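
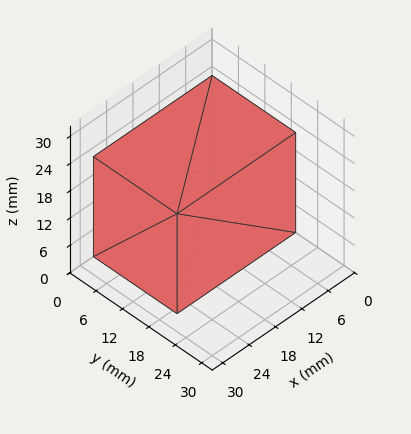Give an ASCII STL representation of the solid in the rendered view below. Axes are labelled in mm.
Reading the render: the shape is a rectangular box, roughly 27 × 19 mm footprint and 22 mm tall (dimensions read to the nearest mm from the axis ticks). For the STL, each face is triangulated and given an outward normal.

solid part
  facet normal 0.0000 0.0000 -1.0000
    outer loop
      vertex 27.00 19.00 0.00
      vertex 27.00 0.00 0.00
      vertex 0.00 0.00 0.00
    endloop
  endfacet
  facet normal 0.0000 0.0000 -1.0000
    outer loop
      vertex 0.00 19.00 0.00
      vertex 27.00 19.00 0.00
      vertex 0.00 0.00 0.00
    endloop
  endfacet
  facet normal 0.0000 0.0000 1.0000
    outer loop
      vertex 0.00 0.00 22.00
      vertex 27.00 0.00 22.00
      vertex 27.00 19.00 22.00
    endloop
  endfacet
  facet normal 0.0000 0.0000 1.0000
    outer loop
      vertex 0.00 0.00 22.00
      vertex 27.00 19.00 22.00
      vertex 0.00 19.00 22.00
    endloop
  endfacet
  facet normal 0.0000 -1.0000 0.0000
    outer loop
      vertex 0.00 0.00 0.00
      vertex 27.00 0.00 0.00
      vertex 27.00 0.00 22.00
    endloop
  endfacet
  facet normal 0.0000 -1.0000 0.0000
    outer loop
      vertex 0.00 0.00 0.00
      vertex 27.00 0.00 22.00
      vertex 0.00 0.00 22.00
    endloop
  endfacet
  facet normal 0.0000 1.0000 0.0000
    outer loop
      vertex 27.00 19.00 22.00
      vertex 27.00 19.00 0.00
      vertex 0.00 19.00 0.00
    endloop
  endfacet
  facet normal 0.0000 1.0000 0.0000
    outer loop
      vertex 0.00 19.00 22.00
      vertex 27.00 19.00 22.00
      vertex 0.00 19.00 0.00
    endloop
  endfacet
  facet normal -1.0000 0.0000 0.0000
    outer loop
      vertex 0.00 19.00 22.00
      vertex 0.00 19.00 0.00
      vertex 0.00 0.00 0.00
    endloop
  endfacet
  facet normal -1.0000 0.0000 0.0000
    outer loop
      vertex 0.00 0.00 22.00
      vertex 0.00 19.00 22.00
      vertex 0.00 0.00 0.00
    endloop
  endfacet
  facet normal 1.0000 0.0000 0.0000
    outer loop
      vertex 27.00 0.00 0.00
      vertex 27.00 19.00 0.00
      vertex 27.00 19.00 22.00
    endloop
  endfacet
  facet normal 1.0000 0.0000 0.0000
    outer loop
      vertex 27.00 0.00 0.00
      vertex 27.00 19.00 22.00
      vertex 27.00 0.00 22.00
    endloop
  endfacet
endsolid part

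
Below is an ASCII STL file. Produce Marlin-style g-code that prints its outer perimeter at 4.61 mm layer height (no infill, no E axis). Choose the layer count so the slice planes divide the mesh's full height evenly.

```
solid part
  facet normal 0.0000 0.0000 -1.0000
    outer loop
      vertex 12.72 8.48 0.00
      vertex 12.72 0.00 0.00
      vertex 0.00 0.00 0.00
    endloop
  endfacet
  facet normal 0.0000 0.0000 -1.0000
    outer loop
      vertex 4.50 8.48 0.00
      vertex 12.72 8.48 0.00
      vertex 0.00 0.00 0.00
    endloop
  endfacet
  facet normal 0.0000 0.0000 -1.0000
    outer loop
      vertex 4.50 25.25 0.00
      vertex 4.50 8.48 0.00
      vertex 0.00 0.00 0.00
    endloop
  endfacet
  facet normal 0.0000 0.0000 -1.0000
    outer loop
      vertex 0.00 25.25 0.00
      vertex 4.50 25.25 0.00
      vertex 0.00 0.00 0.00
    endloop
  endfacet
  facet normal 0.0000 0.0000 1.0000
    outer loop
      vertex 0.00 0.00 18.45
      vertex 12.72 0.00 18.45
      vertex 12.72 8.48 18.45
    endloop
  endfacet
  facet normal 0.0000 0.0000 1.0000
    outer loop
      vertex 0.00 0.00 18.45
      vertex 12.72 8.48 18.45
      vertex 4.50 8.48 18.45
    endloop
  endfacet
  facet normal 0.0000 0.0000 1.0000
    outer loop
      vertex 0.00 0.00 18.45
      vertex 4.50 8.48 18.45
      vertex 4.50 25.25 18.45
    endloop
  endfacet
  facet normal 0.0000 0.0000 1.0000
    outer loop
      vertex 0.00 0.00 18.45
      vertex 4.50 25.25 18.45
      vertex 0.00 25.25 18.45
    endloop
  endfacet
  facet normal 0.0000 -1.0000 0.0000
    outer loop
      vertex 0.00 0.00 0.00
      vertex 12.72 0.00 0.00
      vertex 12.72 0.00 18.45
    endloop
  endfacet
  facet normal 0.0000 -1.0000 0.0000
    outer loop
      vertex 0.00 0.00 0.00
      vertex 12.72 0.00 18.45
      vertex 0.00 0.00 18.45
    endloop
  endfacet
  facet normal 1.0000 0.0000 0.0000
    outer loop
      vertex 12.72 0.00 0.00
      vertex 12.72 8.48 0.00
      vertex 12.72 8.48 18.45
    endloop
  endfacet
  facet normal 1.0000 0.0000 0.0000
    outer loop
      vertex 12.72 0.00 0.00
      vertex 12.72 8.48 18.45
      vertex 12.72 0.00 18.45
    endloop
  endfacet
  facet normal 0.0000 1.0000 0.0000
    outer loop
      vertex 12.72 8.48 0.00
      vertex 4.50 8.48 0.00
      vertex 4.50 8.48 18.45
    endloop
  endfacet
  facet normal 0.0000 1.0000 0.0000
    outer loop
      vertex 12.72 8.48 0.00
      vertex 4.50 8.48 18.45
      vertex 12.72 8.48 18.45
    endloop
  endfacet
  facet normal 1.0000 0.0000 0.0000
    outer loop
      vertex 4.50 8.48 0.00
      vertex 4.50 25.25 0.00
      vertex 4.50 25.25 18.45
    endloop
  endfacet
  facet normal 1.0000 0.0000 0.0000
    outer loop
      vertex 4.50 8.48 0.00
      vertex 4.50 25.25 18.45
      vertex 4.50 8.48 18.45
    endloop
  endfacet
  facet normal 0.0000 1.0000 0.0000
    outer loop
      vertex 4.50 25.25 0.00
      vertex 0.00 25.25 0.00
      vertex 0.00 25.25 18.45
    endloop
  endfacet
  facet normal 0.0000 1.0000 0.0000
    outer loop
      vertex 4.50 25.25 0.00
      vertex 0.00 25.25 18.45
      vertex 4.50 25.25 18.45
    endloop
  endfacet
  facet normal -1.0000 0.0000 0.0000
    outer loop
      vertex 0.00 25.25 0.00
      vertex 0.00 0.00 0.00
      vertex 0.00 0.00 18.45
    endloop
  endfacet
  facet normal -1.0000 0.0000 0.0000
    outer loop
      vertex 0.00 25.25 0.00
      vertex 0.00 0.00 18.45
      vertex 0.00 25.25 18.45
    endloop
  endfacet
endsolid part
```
; perimeter-only toolpath
G21 ; units = mm
G90 ; absolute positioning
G28 ; home
; layer 1
G0 Z4.61
G0 X0.00 Y0.00
G1 X12.72 Y0.00
G1 X12.72 Y8.48
G1 X4.50 Y8.48
G1 X4.50 Y25.25
G1 X0.00 Y25.25
G1 X0.00 Y0.00
; layer 2
G0 Z9.22
G0 X0.00 Y0.00
G1 X12.72 Y0.00
G1 X12.72 Y8.48
G1 X4.50 Y8.48
G1 X4.50 Y25.25
G1 X0.00 Y25.25
G1 X0.00 Y0.00
; layer 3
G0 Z13.84
G0 X0.00 Y0.00
G1 X12.72 Y0.00
G1 X12.72 Y8.48
G1 X4.50 Y8.48
G1 X4.50 Y25.25
G1 X0.00 Y25.25
G1 X0.00 Y0.00
; layer 4
G0 Z18.45
G0 X0.00 Y0.00
G1 X12.72 Y0.00
G1 X12.72 Y8.48
G1 X4.50 Y8.48
G1 X4.50 Y25.25
G1 X0.00 Y25.25
G1 X0.00 Y0.00
M2 ; end

The solid is an L-shaped prism: outer 12.7 × 25.2 mm, arm thicknesses ≈ 8.48 mm (horizontal) and 4.5 mm (vertical), extruded 18.4 mm in z. Slicing at Δz = 4.61 mm — 4 equal slices spanning the solid's height, so layer i sits at z = i·h/4 — gives 4 non-empty perimeters. Each is a 6-segment closed polygon; G0 lifts to the layer z and rapids to the start vertex, then G1 traces the edges.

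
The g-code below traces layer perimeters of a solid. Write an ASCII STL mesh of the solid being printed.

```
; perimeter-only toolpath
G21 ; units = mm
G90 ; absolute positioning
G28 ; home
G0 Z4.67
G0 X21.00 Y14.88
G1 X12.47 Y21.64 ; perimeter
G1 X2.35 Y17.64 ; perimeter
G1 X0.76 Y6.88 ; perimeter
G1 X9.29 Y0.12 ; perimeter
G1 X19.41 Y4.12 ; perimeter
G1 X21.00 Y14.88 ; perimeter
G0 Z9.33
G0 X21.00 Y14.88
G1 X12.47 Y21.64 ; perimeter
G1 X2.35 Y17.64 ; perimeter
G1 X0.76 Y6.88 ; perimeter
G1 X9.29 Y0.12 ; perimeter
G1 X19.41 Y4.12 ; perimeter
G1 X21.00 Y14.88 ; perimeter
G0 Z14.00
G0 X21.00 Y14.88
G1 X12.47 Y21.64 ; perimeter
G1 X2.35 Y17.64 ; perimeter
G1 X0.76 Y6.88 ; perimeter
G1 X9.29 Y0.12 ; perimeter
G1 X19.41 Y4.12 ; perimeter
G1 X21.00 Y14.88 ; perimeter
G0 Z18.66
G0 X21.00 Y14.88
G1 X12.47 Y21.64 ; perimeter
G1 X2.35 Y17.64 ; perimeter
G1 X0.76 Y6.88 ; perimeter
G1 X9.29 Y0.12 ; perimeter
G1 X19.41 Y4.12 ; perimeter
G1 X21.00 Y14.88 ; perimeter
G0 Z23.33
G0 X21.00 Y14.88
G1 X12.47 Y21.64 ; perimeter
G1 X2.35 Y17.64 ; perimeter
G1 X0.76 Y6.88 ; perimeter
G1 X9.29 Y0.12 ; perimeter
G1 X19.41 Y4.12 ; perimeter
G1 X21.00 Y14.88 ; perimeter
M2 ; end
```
solid part
  facet normal 0.0000 0.0000 -1.0000
    outer loop
      vertex 2.35 17.64 0.00
      vertex 12.47 21.64 0.00
      vertex 21.00 14.88 0.00
    endloop
  endfacet
  facet normal 0.0000 0.0000 -1.0000
    outer loop
      vertex 0.76 6.88 0.00
      vertex 2.35 17.64 0.00
      vertex 21.00 14.88 0.00
    endloop
  endfacet
  facet normal 0.0000 0.0000 -1.0000
    outer loop
      vertex 9.29 0.12 0.00
      vertex 0.76 6.88 0.00
      vertex 21.00 14.88 0.00
    endloop
  endfacet
  facet normal 0.0000 0.0000 -1.0000
    outer loop
      vertex 19.41 4.12 0.00
      vertex 9.29 0.12 0.00
      vertex 21.00 14.88 0.00
    endloop
  endfacet
  facet normal 0.0000 0.0000 1.0000
    outer loop
      vertex 21.00 14.88 23.33
      vertex 12.47 21.64 23.33
      vertex 2.35 17.64 23.33
    endloop
  endfacet
  facet normal 0.0000 0.0000 1.0000
    outer loop
      vertex 21.00 14.88 23.33
      vertex 2.35 17.64 23.33
      vertex 0.76 6.88 23.33
    endloop
  endfacet
  facet normal 0.0000 0.0000 1.0000
    outer loop
      vertex 21.00 14.88 23.33
      vertex 0.76 6.88 23.33
      vertex 9.29 0.12 23.33
    endloop
  endfacet
  facet normal 0.0000 0.0000 1.0000
    outer loop
      vertex 21.00 14.88 23.33
      vertex 9.29 0.12 23.33
      vertex 19.41 4.12 23.33
    endloop
  endfacet
  facet normal 0.6211 0.7837 0.0000
    outer loop
      vertex 21.00 14.88 0.00
      vertex 12.47 21.64 0.00
      vertex 12.47 21.64 23.33
    endloop
  endfacet
  facet normal 0.6211 0.7837 0.0000
    outer loop
      vertex 21.00 14.88 0.00
      vertex 12.47 21.64 23.33
      vertex 21.00 14.88 23.33
    endloop
  endfacet
  facet normal -0.3676 0.9300 0.0000
    outer loop
      vertex 12.47 21.64 0.00
      vertex 2.35 17.64 0.00
      vertex 2.35 17.64 23.33
    endloop
  endfacet
  facet normal -0.3676 0.9300 0.0000
    outer loop
      vertex 12.47 21.64 0.00
      vertex 2.35 17.64 23.33
      vertex 12.47 21.64 23.33
    endloop
  endfacet
  facet normal -0.9893 0.1462 0.0000
    outer loop
      vertex 2.35 17.64 0.00
      vertex 0.76 6.88 0.00
      vertex 0.76 6.88 23.33
    endloop
  endfacet
  facet normal -0.9893 0.1462 0.0000
    outer loop
      vertex 2.35 17.64 0.00
      vertex 0.76 6.88 23.33
      vertex 2.35 17.64 23.33
    endloop
  endfacet
  facet normal -0.6211 -0.7837 0.0000
    outer loop
      vertex 0.76 6.88 0.00
      vertex 9.29 0.12 0.00
      vertex 9.29 0.12 23.33
    endloop
  endfacet
  facet normal -0.6211 -0.7837 0.0000
    outer loop
      vertex 0.76 6.88 0.00
      vertex 9.29 0.12 23.33
      vertex 0.76 6.88 23.33
    endloop
  endfacet
  facet normal 0.3676 -0.9300 0.0000
    outer loop
      vertex 9.29 0.12 0.00
      vertex 19.41 4.12 0.00
      vertex 19.41 4.12 23.33
    endloop
  endfacet
  facet normal 0.3676 -0.9300 0.0000
    outer loop
      vertex 9.29 0.12 0.00
      vertex 19.41 4.12 23.33
      vertex 9.29 0.12 23.33
    endloop
  endfacet
  facet normal 0.9893 -0.1462 0.0000
    outer loop
      vertex 19.41 4.12 0.00
      vertex 21.00 14.88 0.00
      vertex 21.00 14.88 23.33
    endloop
  endfacet
  facet normal 0.9893 -0.1462 0.0000
    outer loop
      vertex 19.41 4.12 0.00
      vertex 21.00 14.88 23.33
      vertex 19.41 4.12 23.33
    endloop
  endfacet
endsolid part

The G0 Z moves step by Δz≈4.67 mm. Every layer's G1 loop is the same polygon, so the solid is a straight extrusion of it from z=0 to z≈23.3. Closing with flat bottom and top caps and triangulating gives 20 facets — a regular 6-sided prism (a cylinder approximated with 6 flat sides), circumscribed radius ≈ 10.9 mm, height ≈ 23.3 mm.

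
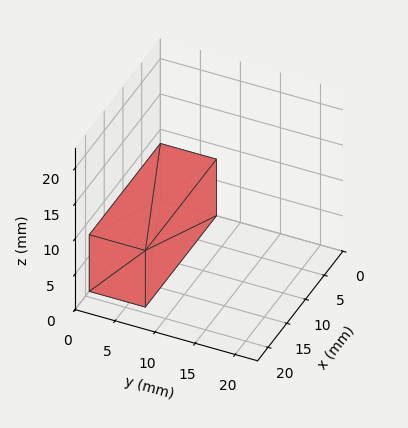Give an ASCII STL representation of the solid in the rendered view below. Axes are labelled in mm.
Reading the render: the shape is a rectangular box, roughly 19 × 7 mm footprint and 8 mm tall (dimensions read to the nearest mm from the axis ticks). For the STL, each face is triangulated and given an outward normal.

solid part
  facet normal 0.0000 0.0000 -1.0000
    outer loop
      vertex 19.000 7.000 0.000
      vertex 19.000 0.000 0.000
      vertex 0.000 0.000 0.000
    endloop
  endfacet
  facet normal 0.0000 0.0000 -1.0000
    outer loop
      vertex 0.000 7.000 0.000
      vertex 19.000 7.000 0.000
      vertex 0.000 0.000 0.000
    endloop
  endfacet
  facet normal 0.0000 0.0000 1.0000
    outer loop
      vertex 0.000 0.000 8.000
      vertex 19.000 0.000 8.000
      vertex 19.000 7.000 8.000
    endloop
  endfacet
  facet normal 0.0000 0.0000 1.0000
    outer loop
      vertex 0.000 0.000 8.000
      vertex 19.000 7.000 8.000
      vertex 0.000 7.000 8.000
    endloop
  endfacet
  facet normal 0.0000 -1.0000 0.0000
    outer loop
      vertex 0.000 0.000 0.000
      vertex 19.000 0.000 0.000
      vertex 19.000 0.000 8.000
    endloop
  endfacet
  facet normal 0.0000 -1.0000 0.0000
    outer loop
      vertex 0.000 0.000 0.000
      vertex 19.000 0.000 8.000
      vertex 0.000 0.000 8.000
    endloop
  endfacet
  facet normal 0.0000 1.0000 0.0000
    outer loop
      vertex 19.000 7.000 8.000
      vertex 19.000 7.000 0.000
      vertex 0.000 7.000 0.000
    endloop
  endfacet
  facet normal 0.0000 1.0000 0.0000
    outer loop
      vertex 0.000 7.000 8.000
      vertex 19.000 7.000 8.000
      vertex 0.000 7.000 0.000
    endloop
  endfacet
  facet normal -1.0000 0.0000 0.0000
    outer loop
      vertex 0.000 7.000 8.000
      vertex 0.000 7.000 0.000
      vertex 0.000 0.000 0.000
    endloop
  endfacet
  facet normal -1.0000 0.0000 0.0000
    outer loop
      vertex 0.000 0.000 8.000
      vertex 0.000 7.000 8.000
      vertex 0.000 0.000 0.000
    endloop
  endfacet
  facet normal 1.0000 0.0000 0.0000
    outer loop
      vertex 19.000 0.000 0.000
      vertex 19.000 7.000 0.000
      vertex 19.000 7.000 8.000
    endloop
  endfacet
  facet normal 1.0000 0.0000 0.0000
    outer loop
      vertex 19.000 0.000 0.000
      vertex 19.000 7.000 8.000
      vertex 19.000 0.000 8.000
    endloop
  endfacet
endsolid part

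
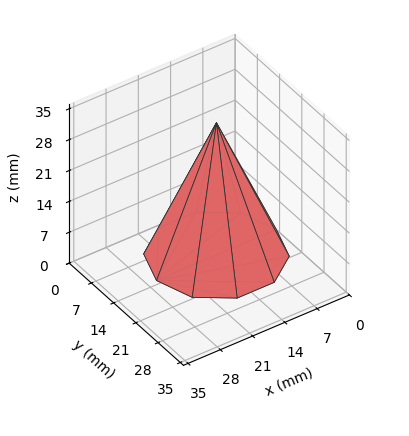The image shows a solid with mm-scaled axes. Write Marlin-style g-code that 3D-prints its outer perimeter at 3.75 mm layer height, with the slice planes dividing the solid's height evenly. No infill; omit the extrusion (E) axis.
Reading the render: the shape is a regular 10-sided pyramid, base circumscribed radius ≈ 13 mm, apex at z ≈ 30 mm (dimensions read to the nearest mm from the axis ticks). For the g-code, the solid's height is divided into equal slices at the stated Δz and each level perimeter traced with G1 moves after a G0 lift.

; perimeter-only toolpath
G21 ; units = mm
G90 ; absolute positioning
G28 ; home
; layer 1
G0 Z3.75
G0 X24.38 Y13.00
G1 X22.20 Y19.69
G1 X16.52 Y23.81
G1 X9.48 Y23.81
G1 X3.79 Y19.69
G1 X1.62 Y13.00
G1 X3.79 Y6.32
G1 X9.48 Y2.19
G1 X16.52 Y2.19
G1 X22.20 Y6.32
G1 X24.38 Y13.00
; layer 2
G0 Z7.50
G0 X22.75 Y13.00
G1 X20.89 Y18.73
G1 X16.02 Y22.27
G1 X9.98 Y22.27
G1 X5.11 Y18.73
G1 X3.25 Y13.00
G1 X5.11 Y7.27
G1 X9.98 Y3.73
G1 X16.02 Y3.73
G1 X20.89 Y7.27
G1 X22.75 Y13.00
; layer 3
G0 Z11.25
G0 X21.12 Y13.00
G1 X19.57 Y17.77
G1 X15.51 Y20.73
G1 X10.49 Y20.73
G1 X6.42 Y17.77
G1 X4.88 Y13.00
G1 X6.42 Y8.22
G1 X10.49 Y5.28
G1 X15.51 Y5.28
G1 X19.57 Y8.22
G1 X21.12 Y13.00
; layer 4
G0 Z15.00
G0 X19.50 Y13.00
G1 X18.26 Y16.82
G1 X15.01 Y19.18
G1 X10.99 Y19.18
G1 X7.74 Y16.82
G1 X6.50 Y13.00
G1 X7.74 Y9.18
G1 X10.99 Y6.82
G1 X15.01 Y6.82
G1 X18.26 Y9.18
G1 X19.50 Y13.00
; layer 5
G0 Z18.75
G0 X17.88 Y13.00
G1 X16.95 Y15.87
G1 X14.51 Y17.63
G1 X11.49 Y17.63
G1 X9.05 Y15.87
G1 X8.12 Y13.00
G1 X9.05 Y10.13
G1 X11.49 Y8.37
G1 X14.51 Y8.37
G1 X16.95 Y10.13
G1 X17.88 Y13.00
; layer 6
G0 Z22.50
G0 X16.25 Y13.00
G1 X15.63 Y14.91
G1 X14.00 Y16.09
G1 X12.00 Y16.09
G1 X10.37 Y14.91
G1 X9.75 Y13.00
G1 X10.37 Y11.09
G1 X12.00 Y9.91
G1 X14.00 Y9.91
G1 X15.63 Y11.09
G1 X16.25 Y13.00
; layer 7
G0 Z26.25
G0 X14.62 Y13.00
G1 X14.31 Y13.96
G1 X13.50 Y14.54
G1 X12.50 Y14.54
G1 X11.69 Y13.96
G1 X11.38 Y13.00
G1 X11.69 Y12.04
G1 X12.50 Y11.46
G1 X13.50 Y11.46
G1 X14.31 Y12.04
G1 X14.62 Y13.00
M2 ; end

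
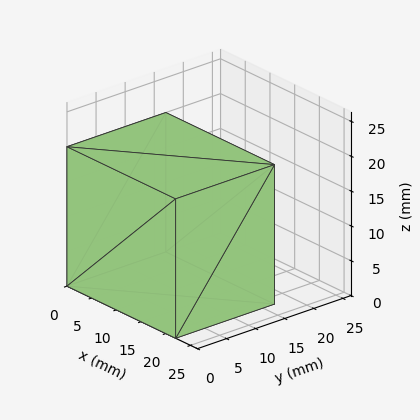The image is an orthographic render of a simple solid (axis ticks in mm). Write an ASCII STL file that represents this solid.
Reading the render: the shape is a rectangular box, roughly 22 × 17 mm footprint and 20 mm tall (dimensions read to the nearest mm from the axis ticks). For the STL, each face is triangulated and given an outward normal.

solid part
  facet normal 0.0000 0.0000 -1.0000
    outer loop
      vertex 22.00 17.00 0.00
      vertex 22.00 0.00 0.00
      vertex 0.00 0.00 0.00
    endloop
  endfacet
  facet normal 0.0000 0.0000 -1.0000
    outer loop
      vertex 0.00 17.00 0.00
      vertex 22.00 17.00 0.00
      vertex 0.00 0.00 0.00
    endloop
  endfacet
  facet normal 0.0000 0.0000 1.0000
    outer loop
      vertex 0.00 0.00 20.00
      vertex 22.00 0.00 20.00
      vertex 22.00 17.00 20.00
    endloop
  endfacet
  facet normal 0.0000 0.0000 1.0000
    outer loop
      vertex 0.00 0.00 20.00
      vertex 22.00 17.00 20.00
      vertex 0.00 17.00 20.00
    endloop
  endfacet
  facet normal 0.0000 -1.0000 0.0000
    outer loop
      vertex 0.00 0.00 0.00
      vertex 22.00 0.00 0.00
      vertex 22.00 0.00 20.00
    endloop
  endfacet
  facet normal 0.0000 -1.0000 0.0000
    outer loop
      vertex 0.00 0.00 0.00
      vertex 22.00 0.00 20.00
      vertex 0.00 0.00 20.00
    endloop
  endfacet
  facet normal 0.0000 1.0000 0.0000
    outer loop
      vertex 22.00 17.00 20.00
      vertex 22.00 17.00 0.00
      vertex 0.00 17.00 0.00
    endloop
  endfacet
  facet normal 0.0000 1.0000 0.0000
    outer loop
      vertex 0.00 17.00 20.00
      vertex 22.00 17.00 20.00
      vertex 0.00 17.00 0.00
    endloop
  endfacet
  facet normal -1.0000 0.0000 0.0000
    outer loop
      vertex 0.00 17.00 20.00
      vertex 0.00 17.00 0.00
      vertex 0.00 0.00 0.00
    endloop
  endfacet
  facet normal -1.0000 0.0000 0.0000
    outer loop
      vertex 0.00 0.00 20.00
      vertex 0.00 17.00 20.00
      vertex 0.00 0.00 0.00
    endloop
  endfacet
  facet normal 1.0000 0.0000 0.0000
    outer loop
      vertex 22.00 0.00 0.00
      vertex 22.00 17.00 0.00
      vertex 22.00 17.00 20.00
    endloop
  endfacet
  facet normal 1.0000 0.0000 0.0000
    outer loop
      vertex 22.00 0.00 0.00
      vertex 22.00 17.00 20.00
      vertex 22.00 0.00 20.00
    endloop
  endfacet
endsolid part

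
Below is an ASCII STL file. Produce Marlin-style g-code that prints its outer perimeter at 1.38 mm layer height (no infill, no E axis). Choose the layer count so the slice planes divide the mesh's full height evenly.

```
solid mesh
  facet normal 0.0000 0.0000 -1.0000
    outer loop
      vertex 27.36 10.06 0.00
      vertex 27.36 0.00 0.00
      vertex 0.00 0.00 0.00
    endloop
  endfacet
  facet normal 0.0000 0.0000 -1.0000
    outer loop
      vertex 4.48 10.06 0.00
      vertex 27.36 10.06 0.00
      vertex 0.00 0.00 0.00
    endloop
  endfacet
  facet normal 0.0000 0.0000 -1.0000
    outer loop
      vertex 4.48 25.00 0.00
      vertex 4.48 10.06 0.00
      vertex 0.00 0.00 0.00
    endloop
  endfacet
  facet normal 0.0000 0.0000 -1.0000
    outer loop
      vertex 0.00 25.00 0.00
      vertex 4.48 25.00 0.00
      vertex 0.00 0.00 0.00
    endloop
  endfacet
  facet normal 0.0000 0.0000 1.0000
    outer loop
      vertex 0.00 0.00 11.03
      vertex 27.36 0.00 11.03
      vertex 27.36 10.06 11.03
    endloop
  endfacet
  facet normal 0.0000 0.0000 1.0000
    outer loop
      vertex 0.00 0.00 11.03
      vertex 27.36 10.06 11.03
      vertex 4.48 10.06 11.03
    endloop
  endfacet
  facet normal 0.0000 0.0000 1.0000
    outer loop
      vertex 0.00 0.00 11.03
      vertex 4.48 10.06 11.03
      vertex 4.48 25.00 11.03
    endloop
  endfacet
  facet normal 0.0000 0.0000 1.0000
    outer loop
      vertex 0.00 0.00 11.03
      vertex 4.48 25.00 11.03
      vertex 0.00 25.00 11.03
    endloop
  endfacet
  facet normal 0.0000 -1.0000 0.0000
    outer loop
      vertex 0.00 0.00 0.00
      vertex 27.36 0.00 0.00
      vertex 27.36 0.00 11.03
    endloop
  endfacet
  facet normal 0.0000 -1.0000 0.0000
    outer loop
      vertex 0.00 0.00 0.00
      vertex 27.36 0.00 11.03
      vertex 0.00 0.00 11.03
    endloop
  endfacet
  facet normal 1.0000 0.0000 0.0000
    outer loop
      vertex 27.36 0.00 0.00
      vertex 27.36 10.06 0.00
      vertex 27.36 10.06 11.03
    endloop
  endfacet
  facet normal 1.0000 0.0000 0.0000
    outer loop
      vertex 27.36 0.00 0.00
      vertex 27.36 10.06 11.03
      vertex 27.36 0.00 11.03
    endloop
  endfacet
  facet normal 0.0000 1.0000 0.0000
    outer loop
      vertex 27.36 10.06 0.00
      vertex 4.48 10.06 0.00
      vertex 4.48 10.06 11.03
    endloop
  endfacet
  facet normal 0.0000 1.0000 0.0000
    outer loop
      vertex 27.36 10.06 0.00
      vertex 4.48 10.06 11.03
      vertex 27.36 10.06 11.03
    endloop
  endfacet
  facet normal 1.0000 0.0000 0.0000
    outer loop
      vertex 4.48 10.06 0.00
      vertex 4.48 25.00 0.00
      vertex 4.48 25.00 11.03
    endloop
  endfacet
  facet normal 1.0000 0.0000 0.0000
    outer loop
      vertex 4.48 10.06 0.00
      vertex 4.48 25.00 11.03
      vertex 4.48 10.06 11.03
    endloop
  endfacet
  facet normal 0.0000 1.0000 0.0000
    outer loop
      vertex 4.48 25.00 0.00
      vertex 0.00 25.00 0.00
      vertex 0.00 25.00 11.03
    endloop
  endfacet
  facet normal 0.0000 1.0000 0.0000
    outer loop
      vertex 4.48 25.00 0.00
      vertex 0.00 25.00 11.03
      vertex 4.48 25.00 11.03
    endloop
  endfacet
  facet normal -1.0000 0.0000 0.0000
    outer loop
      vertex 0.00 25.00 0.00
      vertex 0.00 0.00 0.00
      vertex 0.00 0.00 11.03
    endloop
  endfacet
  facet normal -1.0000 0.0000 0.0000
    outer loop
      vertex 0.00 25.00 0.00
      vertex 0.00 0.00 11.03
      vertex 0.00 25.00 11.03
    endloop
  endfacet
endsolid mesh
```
; perimeter-only toolpath
G21 ; units = mm
G90 ; absolute positioning
G28 ; home
; layer 1
G0 Z1.38
G0 X0.00 Y0.00
G1 X27.36 Y0.00
G1 X27.36 Y10.06
G1 X4.48 Y10.06
G1 X4.48 Y25.00
G1 X0.00 Y25.00
G1 X0.00 Y0.00
; layer 2
G0 Z2.76
G0 X0.00 Y0.00
G1 X27.36 Y0.00
G1 X27.36 Y10.06
G1 X4.48 Y10.06
G1 X4.48 Y25.00
G1 X0.00 Y25.00
G1 X0.00 Y0.00
; layer 3
G0 Z4.14
G0 X0.00 Y0.00
G1 X27.36 Y0.00
G1 X27.36 Y10.06
G1 X4.48 Y10.06
G1 X4.48 Y25.00
G1 X0.00 Y25.00
G1 X0.00 Y0.00
; layer 4
G0 Z5.51
G0 X0.00 Y0.00
G1 X27.36 Y0.00
G1 X27.36 Y10.06
G1 X4.48 Y10.06
G1 X4.48 Y25.00
G1 X0.00 Y25.00
G1 X0.00 Y0.00
; layer 5
G0 Z6.89
G0 X0.00 Y0.00
G1 X27.36 Y0.00
G1 X27.36 Y10.06
G1 X4.48 Y10.06
G1 X4.48 Y25.00
G1 X0.00 Y25.00
G1 X0.00 Y0.00
; layer 6
G0 Z8.27
G0 X0.00 Y0.00
G1 X27.36 Y0.00
G1 X27.36 Y10.06
G1 X4.48 Y10.06
G1 X4.48 Y25.00
G1 X0.00 Y25.00
G1 X0.00 Y0.00
; layer 7
G0 Z9.65
G0 X0.00 Y0.00
G1 X27.36 Y0.00
G1 X27.36 Y10.06
G1 X4.48 Y10.06
G1 X4.48 Y25.00
G1 X0.00 Y25.00
G1 X0.00 Y0.00
; layer 8
G0 Z11.03
G0 X0.00 Y0.00
G1 X27.36 Y0.00
G1 X27.36 Y10.06
G1 X4.48 Y10.06
G1 X4.48 Y25.00
G1 X0.00 Y25.00
G1 X0.00 Y0.00
M2 ; end

The solid is an L-shaped prism: outer 27.4 × 25 mm, arm thicknesses ≈ 10.1 mm (horizontal) and 4.48 mm (vertical), extruded 11 mm in z. Slicing at Δz = 1.38 mm — 8 equal slices spanning the solid's height, so layer i sits at z = i·h/8 — gives 8 non-empty perimeters. Each is a 6-segment closed polygon; G0 lifts to the layer z and rapids to the start vertex, then G1 traces the edges.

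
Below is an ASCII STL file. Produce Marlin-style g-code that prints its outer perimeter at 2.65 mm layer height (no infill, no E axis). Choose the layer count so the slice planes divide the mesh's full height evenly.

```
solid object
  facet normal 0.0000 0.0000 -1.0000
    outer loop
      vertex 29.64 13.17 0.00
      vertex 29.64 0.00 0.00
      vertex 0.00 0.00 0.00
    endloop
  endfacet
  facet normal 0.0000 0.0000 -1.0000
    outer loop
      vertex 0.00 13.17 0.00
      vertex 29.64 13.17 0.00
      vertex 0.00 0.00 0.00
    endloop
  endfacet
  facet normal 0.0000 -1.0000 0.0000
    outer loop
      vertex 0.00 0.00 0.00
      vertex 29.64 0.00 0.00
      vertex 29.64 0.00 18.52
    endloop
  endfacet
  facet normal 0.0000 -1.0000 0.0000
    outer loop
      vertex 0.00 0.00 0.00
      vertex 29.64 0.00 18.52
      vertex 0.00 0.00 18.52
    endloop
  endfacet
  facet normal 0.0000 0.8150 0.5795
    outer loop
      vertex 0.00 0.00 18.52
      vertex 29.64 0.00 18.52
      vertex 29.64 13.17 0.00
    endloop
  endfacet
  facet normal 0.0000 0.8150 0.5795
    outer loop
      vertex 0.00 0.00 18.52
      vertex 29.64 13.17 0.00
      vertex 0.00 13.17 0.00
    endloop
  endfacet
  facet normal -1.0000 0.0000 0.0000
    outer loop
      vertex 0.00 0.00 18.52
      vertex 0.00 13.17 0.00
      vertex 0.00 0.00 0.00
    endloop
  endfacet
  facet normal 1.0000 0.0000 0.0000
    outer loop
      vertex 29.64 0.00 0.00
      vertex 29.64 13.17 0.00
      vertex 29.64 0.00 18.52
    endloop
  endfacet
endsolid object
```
; perimeter-only toolpath
G21 ; units = mm
G90 ; absolute positioning
G28 ; home
; layer 1
G0 Z2.65
G0 X0.00 Y0.00
G1 X29.64 Y0.00
G1 X29.64 Y11.29
G1 X0.00 Y11.29
G1 X0.00 Y0.00
; layer 2
G0 Z5.29
G0 X0.00 Y0.00
G1 X29.64 Y0.00
G1 X29.64 Y9.41
G1 X0.00 Y9.41
G1 X0.00 Y0.00
; layer 3
G0 Z7.94
G0 X0.00 Y0.00
G1 X29.64 Y0.00
G1 X29.64 Y7.53
G1 X0.00 Y7.53
G1 X0.00 Y0.00
; layer 4
G0 Z10.58
G0 X0.00 Y0.00
G1 X29.64 Y0.00
G1 X29.64 Y5.64
G1 X0.00 Y5.64
G1 X0.00 Y0.00
; layer 5
G0 Z13.23
G0 X0.00 Y0.00
G1 X29.64 Y0.00
G1 X29.64 Y3.76
G1 X0.00 Y3.76
G1 X0.00 Y0.00
; layer 6
G0 Z15.87
G0 X0.00 Y0.00
G1 X29.64 Y0.00
G1 X29.64 Y1.88
G1 X0.00 Y1.88
G1 X0.00 Y0.00
M2 ; end

The solid is a wedge (ramp): 29.6 × 13.2 mm base, rising to 18.5 mm along the y=0 edge and sloping linearly to z=0 at y=13.2. Slicing at Δz = 2.65 mm — 7 equal slices spanning the solid's height, so layer i sits at z = i·h/7 — gives 6 non-empty perimeters. Each is a 4-segment closed polygon; G0 lifts to the layer z and rapids to the start vertex, then G1 traces the edges. The cross-section shrinks linearly with z (the slice at the apex is degenerate and omitted).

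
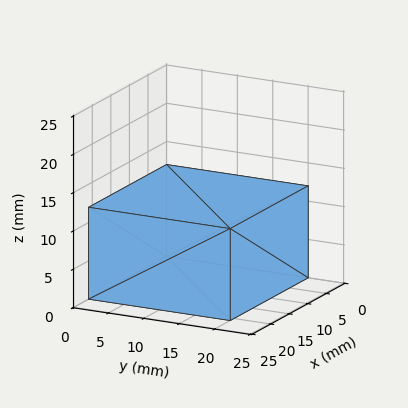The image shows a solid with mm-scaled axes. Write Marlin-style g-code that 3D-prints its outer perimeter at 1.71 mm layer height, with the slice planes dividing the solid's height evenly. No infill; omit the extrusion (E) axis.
Reading the render: the shape is a rectangular box, roughly 21 × 20 mm footprint and 12 mm tall (dimensions read to the nearest mm from the axis ticks). For the g-code, the solid's height is divided into equal slices at the stated Δz and each level perimeter traced with G1 moves after a G0 lift.

; perimeter-only toolpath
G21 ; units = mm
G90 ; absolute positioning
G28 ; home
; layer 1
G0 Z1.71
G0 X0.00 Y0.00
G1 X21.00 Y0.00
G1 X21.00 Y20.00
G1 X0.00 Y20.00
G1 X0.00 Y0.00
; layer 2
G0 Z3.43
G0 X0.00 Y0.00
G1 X21.00 Y0.00
G1 X21.00 Y20.00
G1 X0.00 Y20.00
G1 X0.00 Y0.00
; layer 3
G0 Z5.14
G0 X0.00 Y0.00
G1 X21.00 Y0.00
G1 X21.00 Y20.00
G1 X0.00 Y20.00
G1 X0.00 Y0.00
; layer 4
G0 Z6.86
G0 X0.00 Y0.00
G1 X21.00 Y0.00
G1 X21.00 Y20.00
G1 X0.00 Y20.00
G1 X0.00 Y0.00
; layer 5
G0 Z8.57
G0 X0.00 Y0.00
G1 X21.00 Y0.00
G1 X21.00 Y20.00
G1 X0.00 Y20.00
G1 X0.00 Y0.00
; layer 6
G0 Z10.29
G0 X0.00 Y0.00
G1 X21.00 Y0.00
G1 X21.00 Y20.00
G1 X0.00 Y20.00
G1 X0.00 Y0.00
; layer 7
G0 Z12.00
G0 X0.00 Y0.00
G1 X21.00 Y0.00
G1 X21.00 Y20.00
G1 X0.00 Y20.00
G1 X0.00 Y0.00
M2 ; end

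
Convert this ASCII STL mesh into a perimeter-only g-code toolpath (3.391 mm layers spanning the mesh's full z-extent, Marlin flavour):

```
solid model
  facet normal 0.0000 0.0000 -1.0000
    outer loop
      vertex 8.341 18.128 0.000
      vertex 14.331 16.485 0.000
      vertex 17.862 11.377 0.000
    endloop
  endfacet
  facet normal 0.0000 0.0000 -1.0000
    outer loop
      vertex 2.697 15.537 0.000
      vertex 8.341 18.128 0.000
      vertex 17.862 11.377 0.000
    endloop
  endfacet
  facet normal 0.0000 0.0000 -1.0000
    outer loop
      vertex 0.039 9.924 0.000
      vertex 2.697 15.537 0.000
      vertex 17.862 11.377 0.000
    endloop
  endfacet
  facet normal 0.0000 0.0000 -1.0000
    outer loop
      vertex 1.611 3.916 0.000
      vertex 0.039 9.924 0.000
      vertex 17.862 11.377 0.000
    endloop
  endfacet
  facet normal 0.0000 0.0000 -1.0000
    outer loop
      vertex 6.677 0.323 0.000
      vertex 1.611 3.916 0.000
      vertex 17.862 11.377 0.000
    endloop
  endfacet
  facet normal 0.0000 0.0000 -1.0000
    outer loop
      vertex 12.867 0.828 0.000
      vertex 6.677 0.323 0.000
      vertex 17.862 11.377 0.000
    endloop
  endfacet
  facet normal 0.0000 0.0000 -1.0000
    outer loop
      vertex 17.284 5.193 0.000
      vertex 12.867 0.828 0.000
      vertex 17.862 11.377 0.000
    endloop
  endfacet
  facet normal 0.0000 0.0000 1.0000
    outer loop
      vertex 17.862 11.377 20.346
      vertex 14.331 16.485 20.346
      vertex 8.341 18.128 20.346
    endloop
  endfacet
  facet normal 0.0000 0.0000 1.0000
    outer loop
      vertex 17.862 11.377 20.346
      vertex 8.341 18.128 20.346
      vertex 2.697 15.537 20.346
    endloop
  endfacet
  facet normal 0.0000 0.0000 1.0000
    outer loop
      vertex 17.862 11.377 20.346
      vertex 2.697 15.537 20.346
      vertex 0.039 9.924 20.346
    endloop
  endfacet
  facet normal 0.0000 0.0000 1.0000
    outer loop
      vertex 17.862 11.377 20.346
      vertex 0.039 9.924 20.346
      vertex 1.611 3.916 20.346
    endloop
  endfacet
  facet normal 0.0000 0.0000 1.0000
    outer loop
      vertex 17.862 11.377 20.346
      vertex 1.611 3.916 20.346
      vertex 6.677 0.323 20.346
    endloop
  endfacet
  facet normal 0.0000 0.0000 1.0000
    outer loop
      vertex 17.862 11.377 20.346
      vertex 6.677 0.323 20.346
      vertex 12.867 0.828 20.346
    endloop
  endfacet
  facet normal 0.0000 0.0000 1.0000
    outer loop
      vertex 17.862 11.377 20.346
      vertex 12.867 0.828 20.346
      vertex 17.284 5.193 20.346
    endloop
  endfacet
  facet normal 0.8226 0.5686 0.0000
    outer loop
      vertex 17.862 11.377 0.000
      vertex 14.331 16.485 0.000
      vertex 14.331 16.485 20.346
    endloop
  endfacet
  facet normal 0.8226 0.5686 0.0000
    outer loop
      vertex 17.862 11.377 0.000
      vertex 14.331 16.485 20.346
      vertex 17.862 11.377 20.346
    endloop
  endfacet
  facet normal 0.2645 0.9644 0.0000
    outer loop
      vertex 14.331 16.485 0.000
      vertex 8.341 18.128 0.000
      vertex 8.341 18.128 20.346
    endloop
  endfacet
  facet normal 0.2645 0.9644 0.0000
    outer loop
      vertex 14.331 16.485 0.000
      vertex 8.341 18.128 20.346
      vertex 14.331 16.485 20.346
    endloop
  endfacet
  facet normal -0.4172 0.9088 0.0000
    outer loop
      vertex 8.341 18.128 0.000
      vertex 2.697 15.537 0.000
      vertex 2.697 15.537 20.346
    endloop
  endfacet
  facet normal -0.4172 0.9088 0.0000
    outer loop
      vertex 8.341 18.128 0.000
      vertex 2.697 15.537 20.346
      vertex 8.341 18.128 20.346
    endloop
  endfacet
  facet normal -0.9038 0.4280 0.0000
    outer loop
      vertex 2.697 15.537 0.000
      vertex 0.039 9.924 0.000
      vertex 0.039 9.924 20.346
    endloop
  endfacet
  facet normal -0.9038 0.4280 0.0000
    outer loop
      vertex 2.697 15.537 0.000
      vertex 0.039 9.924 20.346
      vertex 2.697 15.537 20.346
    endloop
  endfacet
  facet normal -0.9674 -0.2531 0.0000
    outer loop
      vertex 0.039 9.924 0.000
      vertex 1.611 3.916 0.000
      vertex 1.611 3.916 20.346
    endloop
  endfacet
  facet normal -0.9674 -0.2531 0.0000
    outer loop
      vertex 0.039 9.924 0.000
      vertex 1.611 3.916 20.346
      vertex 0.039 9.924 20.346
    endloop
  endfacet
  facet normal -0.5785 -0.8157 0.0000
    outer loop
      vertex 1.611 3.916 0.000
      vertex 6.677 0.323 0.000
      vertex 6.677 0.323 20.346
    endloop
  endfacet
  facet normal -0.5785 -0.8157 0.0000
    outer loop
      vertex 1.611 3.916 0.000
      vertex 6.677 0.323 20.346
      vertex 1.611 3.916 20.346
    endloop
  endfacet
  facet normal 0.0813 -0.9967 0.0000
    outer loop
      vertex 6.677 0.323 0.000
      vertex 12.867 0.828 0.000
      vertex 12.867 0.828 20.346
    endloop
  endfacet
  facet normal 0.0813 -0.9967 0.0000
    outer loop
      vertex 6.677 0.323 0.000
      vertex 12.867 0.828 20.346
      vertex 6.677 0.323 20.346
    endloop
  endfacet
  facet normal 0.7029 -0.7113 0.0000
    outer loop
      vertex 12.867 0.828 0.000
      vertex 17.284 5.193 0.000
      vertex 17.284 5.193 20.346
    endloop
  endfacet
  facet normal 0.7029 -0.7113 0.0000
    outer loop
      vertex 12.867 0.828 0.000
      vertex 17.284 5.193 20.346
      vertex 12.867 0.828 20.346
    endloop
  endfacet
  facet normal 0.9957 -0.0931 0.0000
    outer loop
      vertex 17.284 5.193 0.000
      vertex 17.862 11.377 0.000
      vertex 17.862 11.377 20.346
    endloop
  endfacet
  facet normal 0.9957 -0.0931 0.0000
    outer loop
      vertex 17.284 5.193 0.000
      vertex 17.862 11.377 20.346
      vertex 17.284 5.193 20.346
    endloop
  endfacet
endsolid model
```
; perimeter-only toolpath
G21 ; units = mm
G90 ; absolute positioning
G28 ; home
; layer 1
G0 Z3.391
G0 X17.862 Y11.377
G1 X14.331 Y16.485
G1 X8.341 Y18.128
G1 X2.697 Y15.537
G1 X0.039 Y9.924
G1 X1.611 Y3.916
G1 X6.677 Y0.323
G1 X12.867 Y0.828
G1 X17.284 Y5.193
G1 X17.862 Y11.377
; layer 2
G0 Z6.782
G0 X17.862 Y11.377
G1 X14.331 Y16.485
G1 X8.341 Y18.128
G1 X2.697 Y15.537
G1 X0.039 Y9.924
G1 X1.611 Y3.916
G1 X6.677 Y0.323
G1 X12.867 Y0.828
G1 X17.284 Y5.193
G1 X17.862 Y11.377
; layer 3
G0 Z10.173
G0 X17.862 Y11.377
G1 X14.331 Y16.485
G1 X8.341 Y18.128
G1 X2.697 Y15.537
G1 X0.039 Y9.924
G1 X1.611 Y3.916
G1 X6.677 Y0.323
G1 X12.867 Y0.828
G1 X17.284 Y5.193
G1 X17.862 Y11.377
; layer 4
G0 Z13.564
G0 X17.862 Y11.377
G1 X14.331 Y16.485
G1 X8.341 Y18.128
G1 X2.697 Y15.537
G1 X0.039 Y9.924
G1 X1.611 Y3.916
G1 X6.677 Y0.323
G1 X12.867 Y0.828
G1 X17.284 Y5.193
G1 X17.862 Y11.377
; layer 5
G0 Z16.955
G0 X17.862 Y11.377
G1 X14.331 Y16.485
G1 X8.341 Y18.128
G1 X2.697 Y15.537
G1 X0.039 Y9.924
G1 X1.611 Y3.916
G1 X6.677 Y0.323
G1 X12.867 Y0.828
G1 X17.284 Y5.193
G1 X17.862 Y11.377
; layer 6
G0 Z20.346
G0 X17.862 Y11.377
G1 X14.331 Y16.485
G1 X8.341 Y18.128
G1 X2.697 Y15.537
G1 X0.039 Y9.924
G1 X1.611 Y3.916
G1 X6.677 Y0.323
G1 X12.867 Y0.828
G1 X17.284 Y5.193
G1 X17.862 Y11.377
M2 ; end

The solid is a regular 9-sided prism (a cylinder approximated with 9 flat sides), circumscribed radius ≈ 9.08 mm, height ≈ 20.3 mm. Slicing at Δz = 3.391 mm — 6 equal slices spanning the solid's height, so layer i sits at z = i·h/6 — gives 6 non-empty perimeters. Each is a 9-segment closed polygon; G0 lifts to the layer z and rapids to the start vertex, then G1 traces the edges.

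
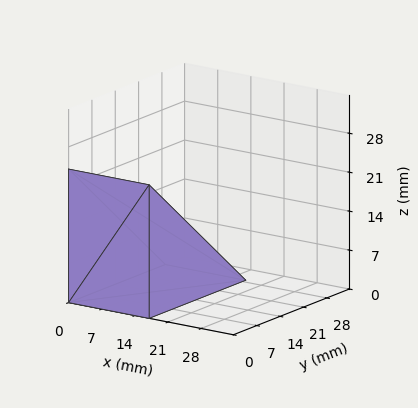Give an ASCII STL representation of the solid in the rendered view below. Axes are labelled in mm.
Reading the render: the shape is a wedge (ramp): 17 × 29 mm base, rising to 24 mm along the y=0 edge and sloping linearly to z=0 at y=29 (dimensions read to the nearest mm from the axis ticks). For the STL, each face is triangulated and given an outward normal.

solid part
  facet normal 0.0000 0.0000 -1.0000
    outer loop
      vertex 17.0 29.0 0.0
      vertex 17.0 0.0 0.0
      vertex 0.0 0.0 0.0
    endloop
  endfacet
  facet normal 0.0000 0.0000 -1.0000
    outer loop
      vertex 0.0 29.0 0.0
      vertex 17.0 29.0 0.0
      vertex 0.0 0.0 0.0
    endloop
  endfacet
  facet normal 0.0000 -1.0000 0.0000
    outer loop
      vertex 0.0 0.0 0.0
      vertex 17.0 0.0 0.0
      vertex 17.0 0.0 24.0
    endloop
  endfacet
  facet normal 0.0000 -1.0000 0.0000
    outer loop
      vertex 0.0 0.0 0.0
      vertex 17.0 0.0 24.0
      vertex 0.0 0.0 24.0
    endloop
  endfacet
  facet normal 0.0000 0.6376 0.7704
    outer loop
      vertex 0.0 0.0 24.0
      vertex 17.0 0.0 24.0
      vertex 17.0 29.0 0.0
    endloop
  endfacet
  facet normal 0.0000 0.6376 0.7704
    outer loop
      vertex 0.0 0.0 24.0
      vertex 17.0 29.0 0.0
      vertex 0.0 29.0 0.0
    endloop
  endfacet
  facet normal -1.0000 0.0000 0.0000
    outer loop
      vertex 0.0 0.0 24.0
      vertex 0.0 29.0 0.0
      vertex 0.0 0.0 0.0
    endloop
  endfacet
  facet normal 1.0000 0.0000 0.0000
    outer loop
      vertex 17.0 0.0 0.0
      vertex 17.0 29.0 0.0
      vertex 17.0 0.0 24.0
    endloop
  endfacet
endsolid part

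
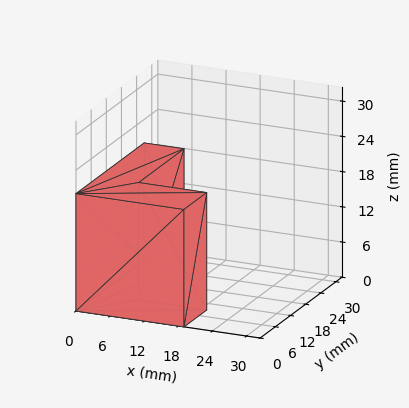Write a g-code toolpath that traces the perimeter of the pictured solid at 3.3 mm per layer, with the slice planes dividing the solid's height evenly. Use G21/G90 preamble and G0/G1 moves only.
Reading the render: the shape is an L-shaped prism: outer 19 × 27 mm, arm thicknesses ≈ 9 mm (horizontal) and 7 mm (vertical), extruded 20 mm in z (dimensions read to the nearest mm from the axis ticks). For the g-code, the solid's height is divided into equal slices at the stated Δz and each level perimeter traced with G1 moves after a G0 lift.

; perimeter-only toolpath
G21 ; units = mm
G90 ; absolute positioning
G28 ; home
; layer 1
G0 Z3.3
G0 X0.0 Y0.0
G1 X19.0 Y0.0
G1 X19.0 Y9.0
G1 X7.0 Y9.0
G1 X7.0 Y27.0
G1 X0.0 Y27.0
G1 X0.0 Y0.0
; layer 2
G0 Z6.7
G0 X0.0 Y0.0
G1 X19.0 Y0.0
G1 X19.0 Y9.0
G1 X7.0 Y9.0
G1 X7.0 Y27.0
G1 X0.0 Y27.0
G1 X0.0 Y0.0
; layer 3
G0 Z10.0
G0 X0.0 Y0.0
G1 X19.0 Y0.0
G1 X19.0 Y9.0
G1 X7.0 Y9.0
G1 X7.0 Y27.0
G1 X0.0 Y27.0
G1 X0.0 Y0.0
; layer 4
G0 Z13.3
G0 X0.0 Y0.0
G1 X19.0 Y0.0
G1 X19.0 Y9.0
G1 X7.0 Y9.0
G1 X7.0 Y27.0
G1 X0.0 Y27.0
G1 X0.0 Y0.0
; layer 5
G0 Z16.7
G0 X0.0 Y0.0
G1 X19.0 Y0.0
G1 X19.0 Y9.0
G1 X7.0 Y9.0
G1 X7.0 Y27.0
G1 X0.0 Y27.0
G1 X0.0 Y0.0
; layer 6
G0 Z20.0
G0 X0.0 Y0.0
G1 X19.0 Y0.0
G1 X19.0 Y9.0
G1 X7.0 Y9.0
G1 X7.0 Y27.0
G1 X0.0 Y27.0
G1 X0.0 Y0.0
M2 ; end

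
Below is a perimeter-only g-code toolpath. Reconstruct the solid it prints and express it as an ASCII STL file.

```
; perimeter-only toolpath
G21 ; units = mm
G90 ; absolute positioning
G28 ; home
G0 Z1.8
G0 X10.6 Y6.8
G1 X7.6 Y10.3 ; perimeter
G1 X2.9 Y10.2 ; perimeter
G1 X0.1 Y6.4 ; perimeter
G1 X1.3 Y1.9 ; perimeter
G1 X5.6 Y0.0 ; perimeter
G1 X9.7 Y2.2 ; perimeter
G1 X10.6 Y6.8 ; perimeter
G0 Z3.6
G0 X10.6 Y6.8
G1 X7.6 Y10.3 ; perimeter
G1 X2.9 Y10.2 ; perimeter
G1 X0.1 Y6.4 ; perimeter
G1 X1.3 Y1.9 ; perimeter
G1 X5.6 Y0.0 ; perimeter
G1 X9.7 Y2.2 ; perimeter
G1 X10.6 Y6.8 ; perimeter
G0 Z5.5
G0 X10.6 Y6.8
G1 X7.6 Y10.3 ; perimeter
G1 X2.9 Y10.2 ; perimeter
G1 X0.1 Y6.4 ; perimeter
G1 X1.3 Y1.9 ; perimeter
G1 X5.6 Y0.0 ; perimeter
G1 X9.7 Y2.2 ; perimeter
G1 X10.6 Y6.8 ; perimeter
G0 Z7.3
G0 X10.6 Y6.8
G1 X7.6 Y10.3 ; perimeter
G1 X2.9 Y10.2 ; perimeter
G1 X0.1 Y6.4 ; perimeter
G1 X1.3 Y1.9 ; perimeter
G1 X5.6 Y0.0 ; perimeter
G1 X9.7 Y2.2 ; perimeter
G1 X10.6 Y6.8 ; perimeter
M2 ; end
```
solid part
  facet normal 0.0000 0.0000 -1.0000
    outer loop
      vertex 2.9 10.2 0.0
      vertex 7.6 10.3 0.0
      vertex 10.6 6.8 0.0
    endloop
  endfacet
  facet normal 0.0000 0.0000 -1.0000
    outer loop
      vertex 0.1 6.4 0.0
      vertex 2.9 10.2 0.0
      vertex 10.6 6.8 0.0
    endloop
  endfacet
  facet normal 0.0000 0.0000 -1.0000
    outer loop
      vertex 1.3 1.9 0.0
      vertex 0.1 6.4 0.0
      vertex 10.6 6.8 0.0
    endloop
  endfacet
  facet normal 0.0000 0.0000 -1.0000
    outer loop
      vertex 5.6 0.0 0.0
      vertex 1.3 1.9 0.0
      vertex 10.6 6.8 0.0
    endloop
  endfacet
  facet normal 0.0000 0.0000 -1.0000
    outer loop
      vertex 9.7 2.2 0.0
      vertex 5.6 0.0 0.0
      vertex 10.6 6.8 0.0
    endloop
  endfacet
  facet normal 0.0000 0.0000 1.0000
    outer loop
      vertex 10.6 6.8 7.3
      vertex 7.6 10.3 7.3
      vertex 2.9 10.2 7.3
    endloop
  endfacet
  facet normal 0.0000 0.0000 1.0000
    outer loop
      vertex 10.6 6.8 7.3
      vertex 2.9 10.2 7.3
      vertex 0.1 6.4 7.3
    endloop
  endfacet
  facet normal 0.0000 0.0000 1.0000
    outer loop
      vertex 10.6 6.8 7.3
      vertex 0.1 6.4 7.3
      vertex 1.3 1.9 7.3
    endloop
  endfacet
  facet normal 0.0000 0.0000 1.0000
    outer loop
      vertex 10.6 6.8 7.3
      vertex 1.3 1.9 7.3
      vertex 5.6 0.0 7.3
    endloop
  endfacet
  facet normal 0.0000 0.0000 1.0000
    outer loop
      vertex 10.6 6.8 7.3
      vertex 5.6 0.0 7.3
      vertex 9.7 2.2 7.3
    endloop
  endfacet
  facet normal 0.7593 0.6508 0.0000
    outer loop
      vertex 10.6 6.8 0.0
      vertex 7.6 10.3 0.0
      vertex 7.6 10.3 7.3
    endloop
  endfacet
  facet normal 0.7593 0.6508 0.0000
    outer loop
      vertex 10.6 6.8 0.0
      vertex 7.6 10.3 7.3
      vertex 10.6 6.8 7.3
    endloop
  endfacet
  facet normal -0.0213 0.9998 0.0000
    outer loop
      vertex 7.6 10.3 0.0
      vertex 2.9 10.2 0.0
      vertex 2.9 10.2 7.3
    endloop
  endfacet
  facet normal -0.0213 0.9998 0.0000
    outer loop
      vertex 7.6 10.3 0.0
      vertex 2.9 10.2 7.3
      vertex 7.6 10.3 7.3
    endloop
  endfacet
  facet normal -0.8051 0.5932 0.0000
    outer loop
      vertex 2.9 10.2 0.0
      vertex 0.1 6.4 0.0
      vertex 0.1 6.4 7.3
    endloop
  endfacet
  facet normal -0.8051 0.5932 0.0000
    outer loop
      vertex 2.9 10.2 0.0
      vertex 0.1 6.4 7.3
      vertex 2.9 10.2 7.3
    endloop
  endfacet
  facet normal -0.9662 -0.2577 0.0000
    outer loop
      vertex 0.1 6.4 0.0
      vertex 1.3 1.9 0.0
      vertex 1.3 1.9 7.3
    endloop
  endfacet
  facet normal -0.9662 -0.2577 0.0000
    outer loop
      vertex 0.1 6.4 0.0
      vertex 1.3 1.9 7.3
      vertex 0.1 6.4 7.3
    endloop
  endfacet
  facet normal -0.4042 -0.9147 0.0000
    outer loop
      vertex 1.3 1.9 0.0
      vertex 5.6 0.0 0.0
      vertex 5.6 0.0 7.3
    endloop
  endfacet
  facet normal -0.4042 -0.9147 0.0000
    outer loop
      vertex 1.3 1.9 0.0
      vertex 5.6 0.0 7.3
      vertex 1.3 1.9 7.3
    endloop
  endfacet
  facet normal 0.4728 -0.8812 0.0000
    outer loop
      vertex 5.6 0.0 0.0
      vertex 9.7 2.2 0.0
      vertex 9.7 2.2 7.3
    endloop
  endfacet
  facet normal 0.4728 -0.8812 0.0000
    outer loop
      vertex 5.6 0.0 0.0
      vertex 9.7 2.2 7.3
      vertex 5.6 0.0 7.3
    endloop
  endfacet
  facet normal 0.9814 -0.1920 0.0000
    outer loop
      vertex 9.7 2.2 0.0
      vertex 10.6 6.8 0.0
      vertex 10.6 6.8 7.3
    endloop
  endfacet
  facet normal 0.9814 -0.1920 0.0000
    outer loop
      vertex 9.7 2.2 0.0
      vertex 10.6 6.8 7.3
      vertex 9.7 2.2 7.3
    endloop
  endfacet
endsolid part

The G0 Z moves step by Δz≈1.8 mm. Every layer's G1 loop is the same polygon, so the solid is a straight extrusion of it from z=0 to z≈7.3. Closing with flat bottom and top caps and triangulating gives 24 facets — a regular 7-sided prism (a cylinder approximated with 7 flat sides), circumscribed radius ≈ 5.4 mm, height ≈ 7.3 mm.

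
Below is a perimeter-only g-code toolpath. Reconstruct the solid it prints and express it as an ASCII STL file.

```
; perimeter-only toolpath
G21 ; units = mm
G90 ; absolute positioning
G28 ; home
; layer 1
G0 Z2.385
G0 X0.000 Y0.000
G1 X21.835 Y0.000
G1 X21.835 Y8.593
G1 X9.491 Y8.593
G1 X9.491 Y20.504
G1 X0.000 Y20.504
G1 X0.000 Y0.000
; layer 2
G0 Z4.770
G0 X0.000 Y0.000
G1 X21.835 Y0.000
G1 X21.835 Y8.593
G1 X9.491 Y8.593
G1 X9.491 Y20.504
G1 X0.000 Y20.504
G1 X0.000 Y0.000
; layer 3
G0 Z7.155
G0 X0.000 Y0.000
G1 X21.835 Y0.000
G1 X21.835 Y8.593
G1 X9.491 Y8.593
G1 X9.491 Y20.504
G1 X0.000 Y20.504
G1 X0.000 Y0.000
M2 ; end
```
solid part
  facet normal 0.0000 0.0000 -1.0000
    outer loop
      vertex 21.835 8.593 0.000
      vertex 21.835 0.000 0.000
      vertex 0.000 0.000 0.000
    endloop
  endfacet
  facet normal 0.0000 0.0000 -1.0000
    outer loop
      vertex 9.491 8.593 0.000
      vertex 21.835 8.593 0.000
      vertex 0.000 0.000 0.000
    endloop
  endfacet
  facet normal 0.0000 0.0000 -1.0000
    outer loop
      vertex 9.491 20.504 0.000
      vertex 9.491 8.593 0.000
      vertex 0.000 0.000 0.000
    endloop
  endfacet
  facet normal 0.0000 0.0000 -1.0000
    outer loop
      vertex 0.000 20.504 0.000
      vertex 9.491 20.504 0.000
      vertex 0.000 0.000 0.000
    endloop
  endfacet
  facet normal 0.0000 0.0000 1.0000
    outer loop
      vertex 0.000 0.000 7.155
      vertex 21.835 0.000 7.155
      vertex 21.835 8.593 7.155
    endloop
  endfacet
  facet normal 0.0000 0.0000 1.0000
    outer loop
      vertex 0.000 0.000 7.155
      vertex 21.835 8.593 7.155
      vertex 9.491 8.593 7.155
    endloop
  endfacet
  facet normal 0.0000 0.0000 1.0000
    outer loop
      vertex 0.000 0.000 7.155
      vertex 9.491 8.593 7.155
      vertex 9.491 20.504 7.155
    endloop
  endfacet
  facet normal 0.0000 0.0000 1.0000
    outer loop
      vertex 0.000 0.000 7.155
      vertex 9.491 20.504 7.155
      vertex 0.000 20.504 7.155
    endloop
  endfacet
  facet normal 0.0000 -1.0000 0.0000
    outer loop
      vertex 0.000 0.000 0.000
      vertex 21.835 0.000 0.000
      vertex 21.835 0.000 7.155
    endloop
  endfacet
  facet normal 0.0000 -1.0000 0.0000
    outer loop
      vertex 0.000 0.000 0.000
      vertex 21.835 0.000 7.155
      vertex 0.000 0.000 7.155
    endloop
  endfacet
  facet normal 1.0000 0.0000 0.0000
    outer loop
      vertex 21.835 0.000 0.000
      vertex 21.835 8.593 0.000
      vertex 21.835 8.593 7.155
    endloop
  endfacet
  facet normal 1.0000 0.0000 0.0000
    outer loop
      vertex 21.835 0.000 0.000
      vertex 21.835 8.593 7.155
      vertex 21.835 0.000 7.155
    endloop
  endfacet
  facet normal 0.0000 1.0000 0.0000
    outer loop
      vertex 21.835 8.593 0.000
      vertex 9.491 8.593 0.000
      vertex 9.491 8.593 7.155
    endloop
  endfacet
  facet normal 0.0000 1.0000 0.0000
    outer loop
      vertex 21.835 8.593 0.000
      vertex 9.491 8.593 7.155
      vertex 21.835 8.593 7.155
    endloop
  endfacet
  facet normal 1.0000 0.0000 0.0000
    outer loop
      vertex 9.491 8.593 0.000
      vertex 9.491 20.504 0.000
      vertex 9.491 20.504 7.155
    endloop
  endfacet
  facet normal 1.0000 0.0000 0.0000
    outer loop
      vertex 9.491 8.593 0.000
      vertex 9.491 20.504 7.155
      vertex 9.491 8.593 7.155
    endloop
  endfacet
  facet normal 0.0000 1.0000 0.0000
    outer loop
      vertex 9.491 20.504 0.000
      vertex 0.000 20.504 0.000
      vertex 0.000 20.504 7.155
    endloop
  endfacet
  facet normal 0.0000 1.0000 0.0000
    outer loop
      vertex 9.491 20.504 0.000
      vertex 0.000 20.504 7.155
      vertex 9.491 20.504 7.155
    endloop
  endfacet
  facet normal -1.0000 0.0000 0.0000
    outer loop
      vertex 0.000 20.504 0.000
      vertex 0.000 0.000 0.000
      vertex 0.000 0.000 7.155
    endloop
  endfacet
  facet normal -1.0000 0.0000 0.0000
    outer loop
      vertex 0.000 20.504 0.000
      vertex 0.000 0.000 7.155
      vertex 0.000 20.504 7.155
    endloop
  endfacet
endsolid part

The G0 Z moves step by Δz≈2.385 mm. Every layer's G1 loop is the same polygon, so the solid is a straight extrusion of it from z=0 to z≈7.16. Closing with flat bottom and top caps and triangulating gives 20 facets — an L-shaped prism: outer 21.8 × 20.5 mm, arm thicknesses ≈ 8.59 mm (horizontal) and 9.49 mm (vertical), extruded 7.16 mm in z.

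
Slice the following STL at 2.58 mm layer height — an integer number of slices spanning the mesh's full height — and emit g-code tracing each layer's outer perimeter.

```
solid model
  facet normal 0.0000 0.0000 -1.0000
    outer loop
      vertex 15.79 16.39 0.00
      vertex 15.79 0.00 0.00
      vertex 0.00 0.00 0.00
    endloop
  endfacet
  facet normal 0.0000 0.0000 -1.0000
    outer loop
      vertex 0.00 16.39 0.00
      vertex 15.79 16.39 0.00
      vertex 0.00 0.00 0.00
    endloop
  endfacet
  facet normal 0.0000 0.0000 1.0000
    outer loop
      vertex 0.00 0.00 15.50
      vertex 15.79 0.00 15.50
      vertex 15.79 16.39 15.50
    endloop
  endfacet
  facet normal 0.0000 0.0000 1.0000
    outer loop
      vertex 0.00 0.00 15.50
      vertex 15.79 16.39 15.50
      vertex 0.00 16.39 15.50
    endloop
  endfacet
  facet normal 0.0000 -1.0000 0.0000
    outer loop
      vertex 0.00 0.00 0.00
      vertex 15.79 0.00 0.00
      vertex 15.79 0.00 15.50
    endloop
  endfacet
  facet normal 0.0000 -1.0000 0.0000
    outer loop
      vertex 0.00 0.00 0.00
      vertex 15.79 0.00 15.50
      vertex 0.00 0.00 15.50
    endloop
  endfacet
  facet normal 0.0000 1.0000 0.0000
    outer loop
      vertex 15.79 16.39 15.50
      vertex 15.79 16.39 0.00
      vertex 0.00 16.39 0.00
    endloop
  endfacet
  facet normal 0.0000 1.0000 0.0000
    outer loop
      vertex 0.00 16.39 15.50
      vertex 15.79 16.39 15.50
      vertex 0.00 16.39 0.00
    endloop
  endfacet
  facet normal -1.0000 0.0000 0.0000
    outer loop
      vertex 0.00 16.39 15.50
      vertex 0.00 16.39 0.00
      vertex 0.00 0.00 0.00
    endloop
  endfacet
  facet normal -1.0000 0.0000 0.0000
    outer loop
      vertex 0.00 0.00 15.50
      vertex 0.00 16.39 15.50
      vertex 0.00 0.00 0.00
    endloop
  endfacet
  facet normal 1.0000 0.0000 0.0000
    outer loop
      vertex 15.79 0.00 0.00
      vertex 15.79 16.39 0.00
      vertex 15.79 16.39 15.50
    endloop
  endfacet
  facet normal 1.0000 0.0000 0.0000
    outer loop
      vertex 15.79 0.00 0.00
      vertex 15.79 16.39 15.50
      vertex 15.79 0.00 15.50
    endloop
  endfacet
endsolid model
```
; perimeter-only toolpath
G21 ; units = mm
G90 ; absolute positioning
G28 ; home
; layer 1
G0 Z2.58
G0 X0.00 Y0.00
G1 X15.79 Y0.00
G1 X15.79 Y16.39
G1 X0.00 Y16.39
G1 X0.00 Y0.00
; layer 2
G0 Z5.17
G0 X0.00 Y0.00
G1 X15.79 Y0.00
G1 X15.79 Y16.39
G1 X0.00 Y16.39
G1 X0.00 Y0.00
; layer 3
G0 Z7.75
G0 X0.00 Y0.00
G1 X15.79 Y0.00
G1 X15.79 Y16.39
G1 X0.00 Y16.39
G1 X0.00 Y0.00
; layer 4
G0 Z10.33
G0 X0.00 Y0.00
G1 X15.79 Y0.00
G1 X15.79 Y16.39
G1 X0.00 Y16.39
G1 X0.00 Y0.00
; layer 5
G0 Z12.92
G0 X0.00 Y0.00
G1 X15.79 Y0.00
G1 X15.79 Y16.39
G1 X0.00 Y16.39
G1 X0.00 Y0.00
; layer 6
G0 Z15.50
G0 X0.00 Y0.00
G1 X15.79 Y0.00
G1 X15.79 Y16.39
G1 X0.00 Y16.39
G1 X0.00 Y0.00
M2 ; end

The solid is a rectangular box, roughly 15.8 × 16.4 mm footprint and 15.5 mm tall. Slicing at Δz = 2.58 mm — 6 equal slices spanning the solid's height, so layer i sits at z = i·h/6 — gives 6 non-empty perimeters. Each is a 4-segment closed polygon; G0 lifts to the layer z and rapids to the start vertex, then G1 traces the edges.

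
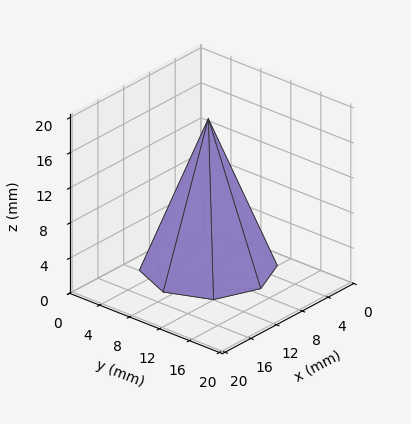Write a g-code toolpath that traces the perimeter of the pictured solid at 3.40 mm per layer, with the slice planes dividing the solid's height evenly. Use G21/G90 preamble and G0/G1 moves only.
Reading the render: the shape is a regular 8-sided pyramid, base circumscribed radius ≈ 7 mm, apex at z ≈ 17 mm (dimensions read to the nearest mm from the axis ticks). For the g-code, the solid's height is divided into equal slices at the stated Δz and each level perimeter traced with G1 moves after a G0 lift.

; perimeter-only toolpath
G21 ; units = mm
G90 ; absolute positioning
G28 ; home
; layer 1
G0 Z3.40
G0 X12.60 Y7.00
G1 X10.96 Y10.96
G1 X7.00 Y12.60
G1 X3.04 Y10.96
G1 X1.40 Y7.00
G1 X3.04 Y3.04
G1 X7.00 Y1.40
G1 X10.96 Y3.04
G1 X12.60 Y7.00
; layer 2
G0 Z6.80
G0 X11.20 Y7.00
G1 X9.97 Y9.97
G1 X7.00 Y11.20
G1 X4.03 Y9.97
G1 X2.80 Y7.00
G1 X4.03 Y4.03
G1 X7.00 Y2.80
G1 X9.97 Y4.03
G1 X11.20 Y7.00
; layer 3
G0 Z10.20
G0 X9.80 Y7.00
G1 X8.98 Y8.98
G1 X7.00 Y9.80
G1 X5.02 Y8.98
G1 X4.20 Y7.00
G1 X5.02 Y5.02
G1 X7.00 Y4.20
G1 X8.98 Y5.02
G1 X9.80 Y7.00
; layer 4
G0 Z13.60
G0 X8.40 Y7.00
G1 X7.99 Y7.99
G1 X7.00 Y8.40
G1 X6.01 Y7.99
G1 X5.60 Y7.00
G1 X6.01 Y6.01
G1 X7.00 Y5.60
G1 X7.99 Y6.01
G1 X8.40 Y7.00
M2 ; end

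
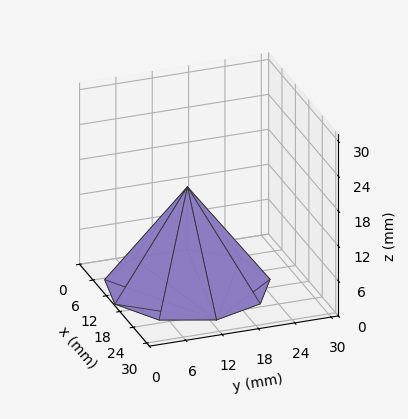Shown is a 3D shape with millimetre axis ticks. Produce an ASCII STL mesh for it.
Reading the render: the shape is a regular 9-sided pyramid, base circumscribed radius ≈ 13 mm, apex at z ≈ 17 mm (dimensions read to the nearest mm from the axis ticks). For the STL, each face is triangulated and given an outward normal.

solid part
  facet normal 0.0000 0.0000 -1.0000
    outer loop
      vertex 15.257 25.803 0.000
      vertex 22.959 21.356 0.000
      vertex 26.000 13.000 0.000
    endloop
  endfacet
  facet normal 0.0000 0.0000 -1.0000
    outer loop
      vertex 6.500 24.258 0.000
      vertex 15.257 25.803 0.000
      vertex 26.000 13.000 0.000
    endloop
  endfacet
  facet normal 0.0000 0.0000 -1.0000
    outer loop
      vertex 0.784 17.446 0.000
      vertex 6.500 24.258 0.000
      vertex 26.000 13.000 0.000
    endloop
  endfacet
  facet normal 0.0000 0.0000 -1.0000
    outer loop
      vertex 0.784 8.554 0.000
      vertex 0.784 17.446 0.000
      vertex 26.000 13.000 0.000
    endloop
  endfacet
  facet normal 0.0000 0.0000 -1.0000
    outer loop
      vertex 6.500 1.742 0.000
      vertex 0.784 8.554 0.000
      vertex 26.000 13.000 0.000
    endloop
  endfacet
  facet normal 0.0000 0.0000 -1.0000
    outer loop
      vertex 15.257 0.197 0.000
      vertex 6.500 1.742 0.000
      vertex 26.000 13.000 0.000
    endloop
  endfacet
  facet normal 0.0000 0.0000 -1.0000
    outer loop
      vertex 22.959 4.644 0.000
      vertex 15.257 0.197 0.000
      vertex 26.000 13.000 0.000
    endloop
  endfacet
  facet normal 0.7631 0.2777 0.5836
    outer loop
      vertex 26.000 13.000 0.000
      vertex 22.959 21.356 0.000
      vertex 13.000 13.000 17.000
    endloop
  endfacet
  facet normal 0.4061 0.7033 0.5836
    outer loop
      vertex 22.959 21.356 0.000
      vertex 15.257 25.803 0.000
      vertex 13.000 13.000 17.000
    endloop
  endfacet
  facet normal -0.1411 0.7997 0.5836
    outer loop
      vertex 15.257 25.803 0.000
      vertex 6.500 24.258 0.000
      vertex 13.000 13.000 17.000
    endloop
  endfacet
  facet normal -0.6221 0.5220 0.5835
    outer loop
      vertex 6.500 24.258 0.000
      vertex 0.784 17.446 0.000
      vertex 13.000 13.000 17.000
    endloop
  endfacet
  facet normal -0.8121 0.0000 0.5835
    outer loop
      vertex 0.784 17.446 0.000
      vertex 0.784 8.554 0.000
      vertex 13.000 13.000 17.000
    endloop
  endfacet
  facet normal -0.6221 -0.5220 0.5835
    outer loop
      vertex 0.784 8.554 0.000
      vertex 6.500 1.742 0.000
      vertex 13.000 13.000 17.000
    endloop
  endfacet
  facet normal -0.1411 -0.7997 0.5836
    outer loop
      vertex 6.500 1.742 0.000
      vertex 15.257 0.197 0.000
      vertex 13.000 13.000 17.000
    endloop
  endfacet
  facet normal 0.4061 -0.7033 0.5836
    outer loop
      vertex 15.257 0.197 0.000
      vertex 22.959 4.644 0.000
      vertex 13.000 13.000 17.000
    endloop
  endfacet
  facet normal 0.7631 -0.2777 0.5836
    outer loop
      vertex 22.959 4.644 0.000
      vertex 26.000 13.000 0.000
      vertex 13.000 13.000 17.000
    endloop
  endfacet
endsolid part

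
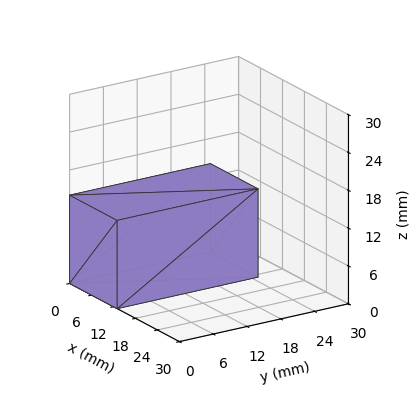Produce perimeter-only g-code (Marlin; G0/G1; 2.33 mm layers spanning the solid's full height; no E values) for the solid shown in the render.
Reading the render: the shape is a rectangular box, roughly 13 × 25 mm footprint and 14 mm tall (dimensions read to the nearest mm from the axis ticks). For the g-code, the solid's height is divided into equal slices at the stated Δz and each level perimeter traced with G1 moves after a G0 lift.

; perimeter-only toolpath
G21 ; units = mm
G90 ; absolute positioning
G28 ; home
; layer 1
G0 Z2.33
G0 X0.00 Y0.00
G1 X13.00 Y0.00
G1 X13.00 Y25.00
G1 X0.00 Y25.00
G1 X0.00 Y0.00
; layer 2
G0 Z4.67
G0 X0.00 Y0.00
G1 X13.00 Y0.00
G1 X13.00 Y25.00
G1 X0.00 Y25.00
G1 X0.00 Y0.00
; layer 3
G0 Z7.00
G0 X0.00 Y0.00
G1 X13.00 Y0.00
G1 X13.00 Y25.00
G1 X0.00 Y25.00
G1 X0.00 Y0.00
; layer 4
G0 Z9.33
G0 X0.00 Y0.00
G1 X13.00 Y0.00
G1 X13.00 Y25.00
G1 X0.00 Y25.00
G1 X0.00 Y0.00
; layer 5
G0 Z11.67
G0 X0.00 Y0.00
G1 X13.00 Y0.00
G1 X13.00 Y25.00
G1 X0.00 Y25.00
G1 X0.00 Y0.00
; layer 6
G0 Z14.00
G0 X0.00 Y0.00
G1 X13.00 Y0.00
G1 X13.00 Y25.00
G1 X0.00 Y25.00
G1 X0.00 Y0.00
M2 ; end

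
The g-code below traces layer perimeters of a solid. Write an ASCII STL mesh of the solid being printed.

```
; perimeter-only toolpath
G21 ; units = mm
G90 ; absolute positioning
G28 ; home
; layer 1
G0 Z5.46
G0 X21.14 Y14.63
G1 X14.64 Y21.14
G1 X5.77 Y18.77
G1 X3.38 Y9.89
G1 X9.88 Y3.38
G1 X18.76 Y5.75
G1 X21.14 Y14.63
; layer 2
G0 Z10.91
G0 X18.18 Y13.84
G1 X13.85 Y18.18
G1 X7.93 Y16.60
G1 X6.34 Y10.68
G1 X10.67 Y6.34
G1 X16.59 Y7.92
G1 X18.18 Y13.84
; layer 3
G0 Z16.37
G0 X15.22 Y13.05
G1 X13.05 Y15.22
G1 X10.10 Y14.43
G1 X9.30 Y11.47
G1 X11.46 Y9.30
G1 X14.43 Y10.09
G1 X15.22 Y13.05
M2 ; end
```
solid part
  facet normal 0.0000 0.0000 -1.0000
    outer loop
      vertex 3.60 20.94 0.00
      vertex 15.44 24.10 0.00
      vertex 24.10 15.42 0.00
    endloop
  endfacet
  facet normal 0.0000 0.0000 -1.0000
    outer loop
      vertex 0.42 9.10 0.00
      vertex 3.60 20.94 0.00
      vertex 24.10 15.42 0.00
    endloop
  endfacet
  facet normal 0.0000 0.0000 -1.0000
    outer loop
      vertex 9.08 0.42 0.00
      vertex 0.42 9.10 0.00
      vertex 24.10 15.42 0.00
    endloop
  endfacet
  facet normal 0.0000 0.0000 -1.0000
    outer loop
      vertex 20.92 3.58 0.00
      vertex 9.08 0.42 0.00
      vertex 24.10 15.42 0.00
    endloop
  endfacet
  facet normal 0.6367 0.6352 0.4373
    outer loop
      vertex 24.10 15.42 0.00
      vertex 15.44 24.10 0.00
      vertex 12.26 12.26 21.83
    endloop
  endfacet
  facet normal -0.2319 0.8688 0.4375
    outer loop
      vertex 15.44 24.10 0.00
      vertex 3.60 20.94 0.00
      vertex 12.26 12.26 21.83
    endloop
  endfacet
  facet normal -0.8685 0.2333 0.4373
    outer loop
      vertex 3.60 20.94 0.00
      vertex 0.42 9.10 0.00
      vertex 12.26 12.26 21.83
    endloop
  endfacet
  facet normal -0.6367 -0.6352 0.4373
    outer loop
      vertex 0.42 9.10 0.00
      vertex 9.08 0.42 0.00
      vertex 12.26 12.26 21.83
    endloop
  endfacet
  facet normal 0.2319 -0.8688 0.4375
    outer loop
      vertex 9.08 0.42 0.00
      vertex 20.92 3.58 0.00
      vertex 12.26 12.26 21.83
    endloop
  endfacet
  facet normal 0.8685 -0.2333 0.4373
    outer loop
      vertex 20.92 3.58 0.00
      vertex 24.10 15.42 0.00
      vertex 12.26 12.26 21.83
    endloop
  endfacet
endsolid part

The G0 Z moves step by Δz≈5.46 mm. The G1 loops shrink linearly with z, so the solid tapers from its base footprint up to z≈21.8. Closing with a flat bottom cap and the tapered top and triangulating gives 10 facets — a regular 6-sided pyramid, base circumscribed radius ≈ 12.3 mm, apex at z ≈ 21.8 mm.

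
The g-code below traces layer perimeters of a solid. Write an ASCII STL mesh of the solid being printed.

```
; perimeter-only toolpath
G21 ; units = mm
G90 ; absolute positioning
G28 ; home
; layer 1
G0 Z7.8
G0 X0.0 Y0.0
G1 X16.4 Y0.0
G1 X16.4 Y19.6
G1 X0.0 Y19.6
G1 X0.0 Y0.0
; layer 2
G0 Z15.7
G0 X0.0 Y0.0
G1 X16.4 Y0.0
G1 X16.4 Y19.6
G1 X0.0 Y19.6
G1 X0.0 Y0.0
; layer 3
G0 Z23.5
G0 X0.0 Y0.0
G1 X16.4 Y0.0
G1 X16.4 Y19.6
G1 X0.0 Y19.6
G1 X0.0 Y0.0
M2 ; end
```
solid part
  facet normal 0.0000 0.0000 -1.0000
    outer loop
      vertex 16.4 19.6 0.0
      vertex 16.4 0.0 0.0
      vertex 0.0 0.0 0.0
    endloop
  endfacet
  facet normal 0.0000 0.0000 -1.0000
    outer loop
      vertex 0.0 19.6 0.0
      vertex 16.4 19.6 0.0
      vertex 0.0 0.0 0.0
    endloop
  endfacet
  facet normal 0.0000 0.0000 1.0000
    outer loop
      vertex 0.0 0.0 23.5
      vertex 16.4 0.0 23.5
      vertex 16.4 19.6 23.5
    endloop
  endfacet
  facet normal 0.0000 0.0000 1.0000
    outer loop
      vertex 0.0 0.0 23.5
      vertex 16.4 19.6 23.5
      vertex 0.0 19.6 23.5
    endloop
  endfacet
  facet normal 0.0000 -1.0000 0.0000
    outer loop
      vertex 0.0 0.0 0.0
      vertex 16.4 0.0 0.0
      vertex 16.4 0.0 23.5
    endloop
  endfacet
  facet normal 0.0000 -1.0000 0.0000
    outer loop
      vertex 0.0 0.0 0.0
      vertex 16.4 0.0 23.5
      vertex 0.0 0.0 23.5
    endloop
  endfacet
  facet normal 0.0000 1.0000 0.0000
    outer loop
      vertex 16.4 19.6 23.5
      vertex 16.4 19.6 0.0
      vertex 0.0 19.6 0.0
    endloop
  endfacet
  facet normal 0.0000 1.0000 0.0000
    outer loop
      vertex 0.0 19.6 23.5
      vertex 16.4 19.6 23.5
      vertex 0.0 19.6 0.0
    endloop
  endfacet
  facet normal -1.0000 0.0000 0.0000
    outer loop
      vertex 0.0 19.6 23.5
      vertex 0.0 19.6 0.0
      vertex 0.0 0.0 0.0
    endloop
  endfacet
  facet normal -1.0000 0.0000 0.0000
    outer loop
      vertex 0.0 0.0 23.5
      vertex 0.0 19.6 23.5
      vertex 0.0 0.0 0.0
    endloop
  endfacet
  facet normal 1.0000 0.0000 0.0000
    outer loop
      vertex 16.4 0.0 0.0
      vertex 16.4 19.6 0.0
      vertex 16.4 19.6 23.5
    endloop
  endfacet
  facet normal 1.0000 0.0000 0.0000
    outer loop
      vertex 16.4 0.0 0.0
      vertex 16.4 19.6 23.5
      vertex 16.4 0.0 23.5
    endloop
  endfacet
endsolid part

The G0 Z moves step by Δz≈7.8 mm. Every layer's G1 loop is the same polygon, so the solid is a straight extrusion of it from z=0 to z≈23.5. Closing with flat bottom and top caps and triangulating gives 12 facets — a rectangular box, roughly 16.4 × 19.6 mm footprint and 23.5 mm tall.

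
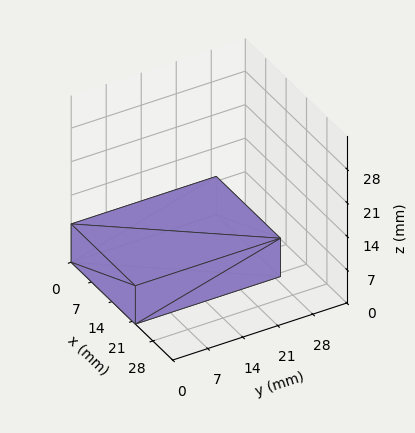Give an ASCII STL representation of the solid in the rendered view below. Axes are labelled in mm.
Reading the render: the shape is a rectangular box, roughly 22 × 29 mm footprint and 8 mm tall (dimensions read to the nearest mm from the axis ticks). For the STL, each face is triangulated and given an outward normal.

solid part
  facet normal 0.0000 0.0000 -1.0000
    outer loop
      vertex 22.00 29.00 0.00
      vertex 22.00 0.00 0.00
      vertex 0.00 0.00 0.00
    endloop
  endfacet
  facet normal 0.0000 0.0000 -1.0000
    outer loop
      vertex 0.00 29.00 0.00
      vertex 22.00 29.00 0.00
      vertex 0.00 0.00 0.00
    endloop
  endfacet
  facet normal 0.0000 0.0000 1.0000
    outer loop
      vertex 0.00 0.00 8.00
      vertex 22.00 0.00 8.00
      vertex 22.00 29.00 8.00
    endloop
  endfacet
  facet normal 0.0000 0.0000 1.0000
    outer loop
      vertex 0.00 0.00 8.00
      vertex 22.00 29.00 8.00
      vertex 0.00 29.00 8.00
    endloop
  endfacet
  facet normal 0.0000 -1.0000 0.0000
    outer loop
      vertex 0.00 0.00 0.00
      vertex 22.00 0.00 0.00
      vertex 22.00 0.00 8.00
    endloop
  endfacet
  facet normal 0.0000 -1.0000 0.0000
    outer loop
      vertex 0.00 0.00 0.00
      vertex 22.00 0.00 8.00
      vertex 0.00 0.00 8.00
    endloop
  endfacet
  facet normal 0.0000 1.0000 0.0000
    outer loop
      vertex 22.00 29.00 8.00
      vertex 22.00 29.00 0.00
      vertex 0.00 29.00 0.00
    endloop
  endfacet
  facet normal 0.0000 1.0000 0.0000
    outer loop
      vertex 0.00 29.00 8.00
      vertex 22.00 29.00 8.00
      vertex 0.00 29.00 0.00
    endloop
  endfacet
  facet normal -1.0000 0.0000 0.0000
    outer loop
      vertex 0.00 29.00 8.00
      vertex 0.00 29.00 0.00
      vertex 0.00 0.00 0.00
    endloop
  endfacet
  facet normal -1.0000 0.0000 0.0000
    outer loop
      vertex 0.00 0.00 8.00
      vertex 0.00 29.00 8.00
      vertex 0.00 0.00 0.00
    endloop
  endfacet
  facet normal 1.0000 0.0000 0.0000
    outer loop
      vertex 22.00 0.00 0.00
      vertex 22.00 29.00 0.00
      vertex 22.00 29.00 8.00
    endloop
  endfacet
  facet normal 1.0000 0.0000 0.0000
    outer loop
      vertex 22.00 0.00 0.00
      vertex 22.00 29.00 8.00
      vertex 22.00 0.00 8.00
    endloop
  endfacet
endsolid part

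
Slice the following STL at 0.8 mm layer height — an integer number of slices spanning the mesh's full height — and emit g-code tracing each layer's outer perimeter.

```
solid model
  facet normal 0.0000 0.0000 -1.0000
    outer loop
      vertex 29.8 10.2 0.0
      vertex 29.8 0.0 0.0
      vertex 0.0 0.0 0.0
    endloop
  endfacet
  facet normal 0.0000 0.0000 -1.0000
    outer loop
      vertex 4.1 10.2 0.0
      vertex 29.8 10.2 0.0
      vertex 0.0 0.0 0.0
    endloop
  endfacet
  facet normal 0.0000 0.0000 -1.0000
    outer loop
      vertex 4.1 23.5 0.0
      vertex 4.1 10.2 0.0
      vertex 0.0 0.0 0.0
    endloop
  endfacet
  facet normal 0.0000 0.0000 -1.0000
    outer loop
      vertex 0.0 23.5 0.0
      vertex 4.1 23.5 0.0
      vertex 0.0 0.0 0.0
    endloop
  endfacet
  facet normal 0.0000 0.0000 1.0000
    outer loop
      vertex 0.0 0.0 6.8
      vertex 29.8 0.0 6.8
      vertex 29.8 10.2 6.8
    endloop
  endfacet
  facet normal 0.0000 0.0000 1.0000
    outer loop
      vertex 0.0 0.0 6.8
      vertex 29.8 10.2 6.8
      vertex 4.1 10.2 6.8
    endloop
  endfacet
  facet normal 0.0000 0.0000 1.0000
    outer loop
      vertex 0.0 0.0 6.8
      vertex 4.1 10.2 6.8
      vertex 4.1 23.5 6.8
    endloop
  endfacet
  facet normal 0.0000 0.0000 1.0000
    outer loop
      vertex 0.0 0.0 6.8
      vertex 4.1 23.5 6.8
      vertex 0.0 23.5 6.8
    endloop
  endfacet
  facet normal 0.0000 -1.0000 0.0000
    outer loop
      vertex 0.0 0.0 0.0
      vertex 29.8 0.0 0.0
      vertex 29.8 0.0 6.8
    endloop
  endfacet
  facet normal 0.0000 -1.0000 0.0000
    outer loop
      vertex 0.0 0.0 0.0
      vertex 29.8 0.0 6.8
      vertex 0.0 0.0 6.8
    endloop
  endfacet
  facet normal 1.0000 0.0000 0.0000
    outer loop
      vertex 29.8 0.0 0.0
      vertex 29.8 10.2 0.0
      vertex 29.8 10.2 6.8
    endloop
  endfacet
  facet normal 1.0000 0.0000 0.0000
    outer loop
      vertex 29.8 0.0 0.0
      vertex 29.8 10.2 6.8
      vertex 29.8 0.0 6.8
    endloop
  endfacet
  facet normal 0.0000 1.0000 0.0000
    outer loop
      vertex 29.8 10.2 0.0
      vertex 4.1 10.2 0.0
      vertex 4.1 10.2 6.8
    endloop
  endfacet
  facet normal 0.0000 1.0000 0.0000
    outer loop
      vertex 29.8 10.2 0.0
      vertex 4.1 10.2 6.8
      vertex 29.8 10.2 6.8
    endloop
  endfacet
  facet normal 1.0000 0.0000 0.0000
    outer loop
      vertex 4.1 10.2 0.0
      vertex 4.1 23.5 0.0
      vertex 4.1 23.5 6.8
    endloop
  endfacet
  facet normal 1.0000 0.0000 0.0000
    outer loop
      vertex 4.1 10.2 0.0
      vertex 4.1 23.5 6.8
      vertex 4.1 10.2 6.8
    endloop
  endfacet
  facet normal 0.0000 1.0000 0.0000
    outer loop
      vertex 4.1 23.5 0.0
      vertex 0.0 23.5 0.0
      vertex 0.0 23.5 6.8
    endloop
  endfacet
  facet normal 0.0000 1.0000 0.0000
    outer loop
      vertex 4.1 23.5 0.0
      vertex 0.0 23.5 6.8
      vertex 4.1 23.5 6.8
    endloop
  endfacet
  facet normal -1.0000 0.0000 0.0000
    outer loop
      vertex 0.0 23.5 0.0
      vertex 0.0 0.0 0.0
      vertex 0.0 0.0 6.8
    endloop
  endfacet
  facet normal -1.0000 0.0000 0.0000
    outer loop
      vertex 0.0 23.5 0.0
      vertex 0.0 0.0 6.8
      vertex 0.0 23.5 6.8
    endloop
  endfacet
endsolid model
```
; perimeter-only toolpath
G21 ; units = mm
G90 ; absolute positioning
G28 ; home
; layer 1
G0 Z0.8
G0 X0.0 Y0.0
G1 X29.8 Y0.0
G1 X29.8 Y10.2
G1 X4.1 Y10.2
G1 X4.1 Y23.5
G1 X0.0 Y23.5
G1 X0.0 Y0.0
; layer 2
G0 Z1.7
G0 X0.0 Y0.0
G1 X29.8 Y0.0
G1 X29.8 Y10.2
G1 X4.1 Y10.2
G1 X4.1 Y23.5
G1 X0.0 Y23.5
G1 X0.0 Y0.0
; layer 3
G0 Z2.5
G0 X0.0 Y0.0
G1 X29.8 Y0.0
G1 X29.8 Y10.2
G1 X4.1 Y10.2
G1 X4.1 Y23.5
G1 X0.0 Y23.5
G1 X0.0 Y0.0
; layer 4
G0 Z3.4
G0 X0.0 Y0.0
G1 X29.8 Y0.0
G1 X29.8 Y10.2
G1 X4.1 Y10.2
G1 X4.1 Y23.5
G1 X0.0 Y23.5
G1 X0.0 Y0.0
; layer 5
G0 Z4.2
G0 X0.0 Y0.0
G1 X29.8 Y0.0
G1 X29.8 Y10.2
G1 X4.1 Y10.2
G1 X4.1 Y23.5
G1 X0.0 Y23.5
G1 X0.0 Y0.0
; layer 6
G0 Z5.1
G0 X0.0 Y0.0
G1 X29.8 Y0.0
G1 X29.8 Y10.2
G1 X4.1 Y10.2
G1 X4.1 Y23.5
G1 X0.0 Y23.5
G1 X0.0 Y0.0
; layer 7
G0 Z6.0
G0 X0.0 Y0.0
G1 X29.8 Y0.0
G1 X29.8 Y10.2
G1 X4.1 Y10.2
G1 X4.1 Y23.5
G1 X0.0 Y23.5
G1 X0.0 Y0.0
; layer 8
G0 Z6.8
G0 X0.0 Y0.0
G1 X29.8 Y0.0
G1 X29.8 Y10.2
G1 X4.1 Y10.2
G1 X4.1 Y23.5
G1 X0.0 Y23.5
G1 X0.0 Y0.0
M2 ; end

The solid is an L-shaped prism: outer 29.8 × 23.5 mm, arm thicknesses ≈ 10.2 mm (horizontal) and 4.1 mm (vertical), extruded 6.8 mm in z. Slicing at Δz = 0.8 mm — 8 equal slices spanning the solid's height, so layer i sits at z = i·h/8 — gives 8 non-empty perimeters. Each is a 6-segment closed polygon; G0 lifts to the layer z and rapids to the start vertex, then G1 traces the edges.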